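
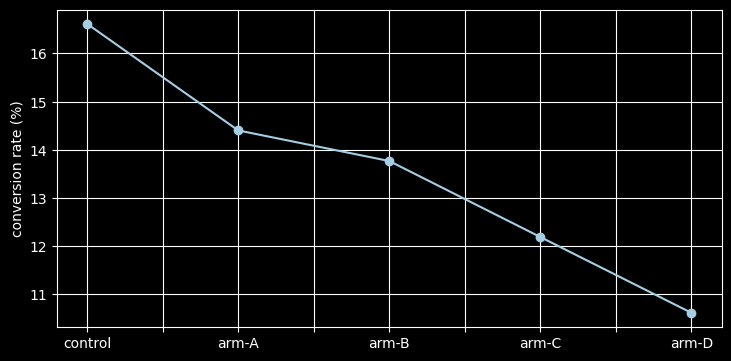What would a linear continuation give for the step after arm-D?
≈ 9.5

Last three: 14, 12, 11 → slope ≈ -1.5/step → next ≈ 9.5.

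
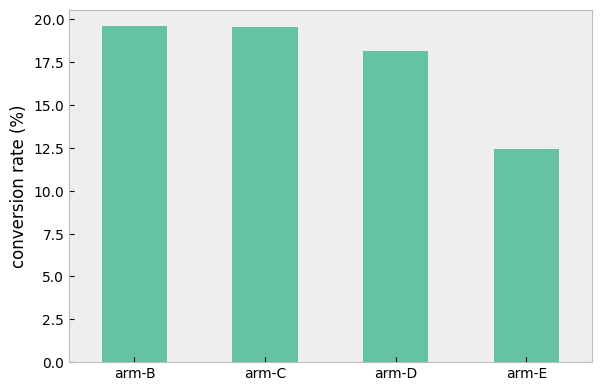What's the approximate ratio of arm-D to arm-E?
≈ 1.5×

arm-D ≈ 18, arm-E ≈ 12; 18/12 ≈ 1.5.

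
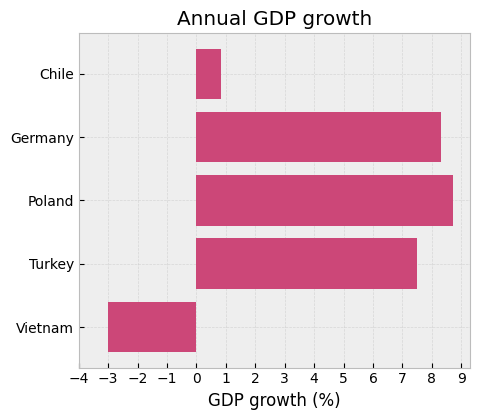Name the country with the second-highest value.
Top 3: Poland ≈ 9, Germany ≈ 8, Turkey ≈ 7.

Germany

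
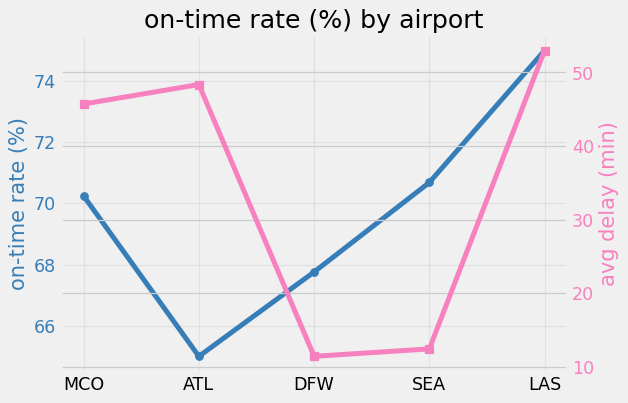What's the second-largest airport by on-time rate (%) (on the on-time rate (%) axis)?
SEA

Top 3 (on the on-time rate (%) axis): LAS ≈ 75, SEA ≈ 71, MCO ≈ 70.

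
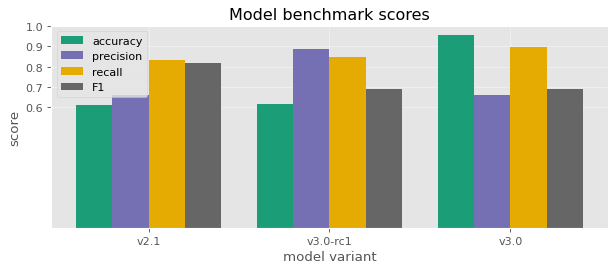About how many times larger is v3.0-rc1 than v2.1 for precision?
≈ 1.29×

v3.0-rc1 ≈ 0.9, v2.1 ≈ 0.7; 0.9/0.7 ≈ 1.29.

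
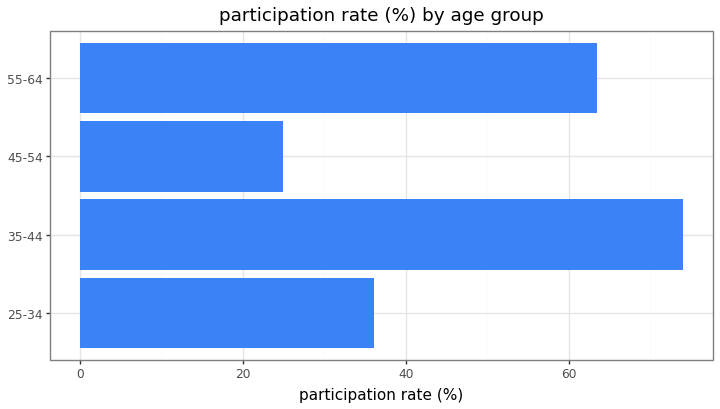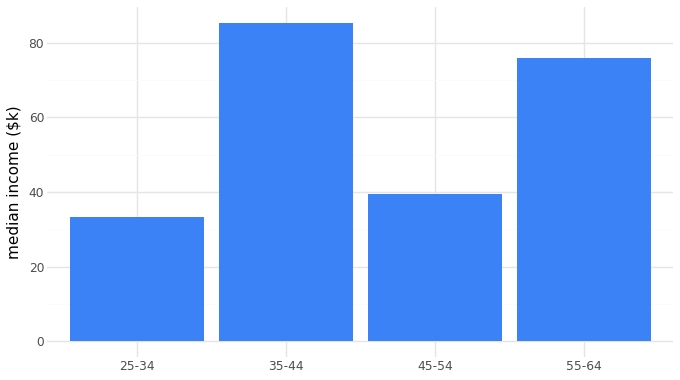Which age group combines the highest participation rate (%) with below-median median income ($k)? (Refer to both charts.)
25-34

Chart 2 median median income ($k) ≈ 60; below-median age groups: 25-34, 45-54. Among those, 25-34 has the highest participation rate (%) (≈ 40).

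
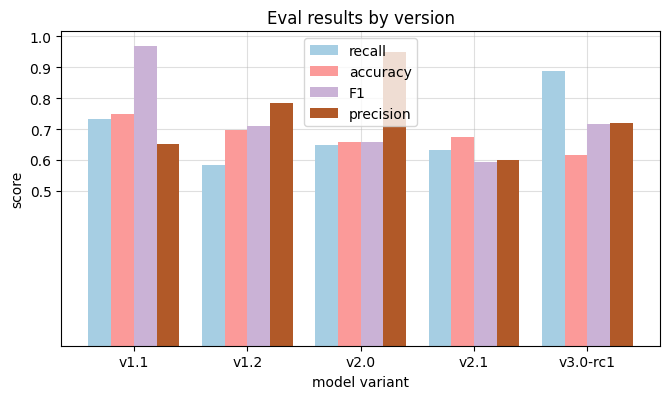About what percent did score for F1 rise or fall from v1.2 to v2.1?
≈ -14.3%

v1.2 ≈ 0.7, v2.1 ≈ 0.6; (0.6 − 0.7) / 0.7 ≈ -14.3%.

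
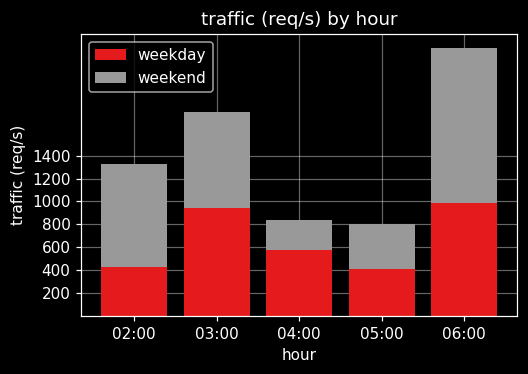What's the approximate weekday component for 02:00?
≈ 400

weekday top ≈ 400, bottom ≈ 0; segment ≈ 400.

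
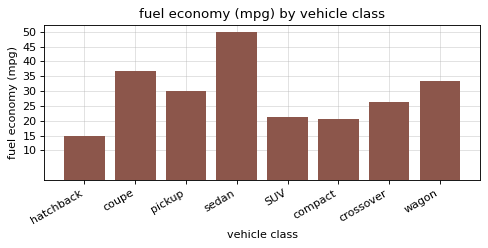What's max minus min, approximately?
≈ 35

Max sedan ≈ 50, min hatchback ≈ 15; range ≈ 35.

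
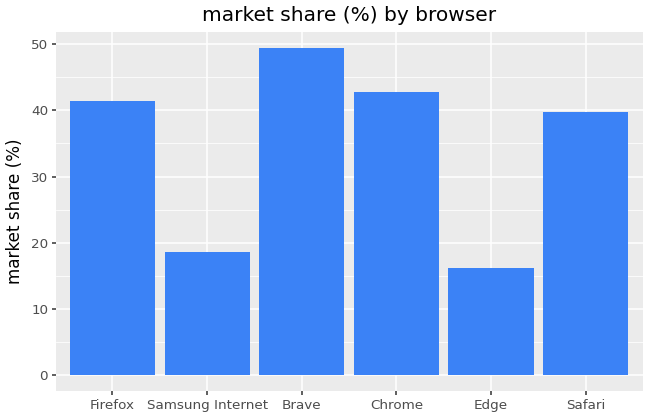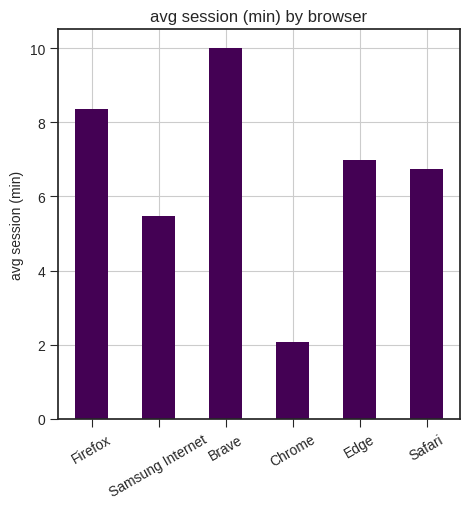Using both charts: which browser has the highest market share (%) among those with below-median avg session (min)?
Chart 2 median avg session (min) ≈ 7; below-median browsers: Samsung Internet, Chrome, Safari. Among those, Chrome has the highest market share (%) (≈ 45).

Chrome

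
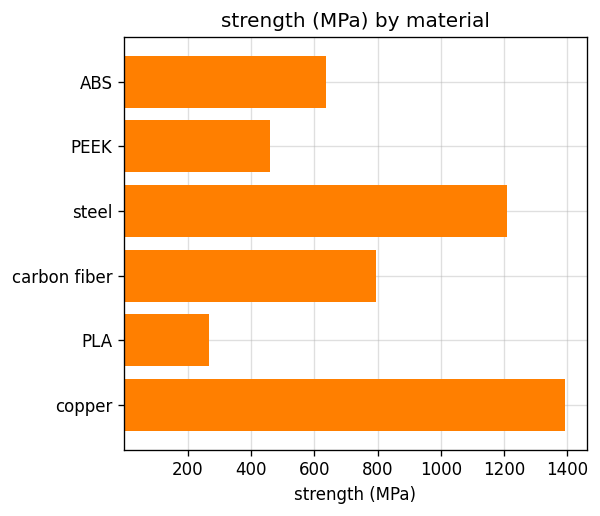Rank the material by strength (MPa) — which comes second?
steel

Top 3: copper ≈ 1400, steel ≈ 1200, carbon fiber ≈ 800.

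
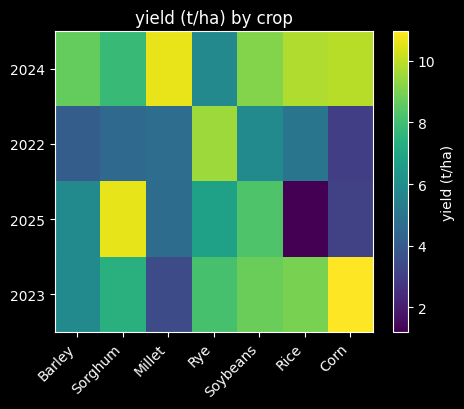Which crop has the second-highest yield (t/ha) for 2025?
Top 3 for 2025: Sorghum ≈ 11, Soybeans ≈ 8, Rye ≈ 7.

Soybeans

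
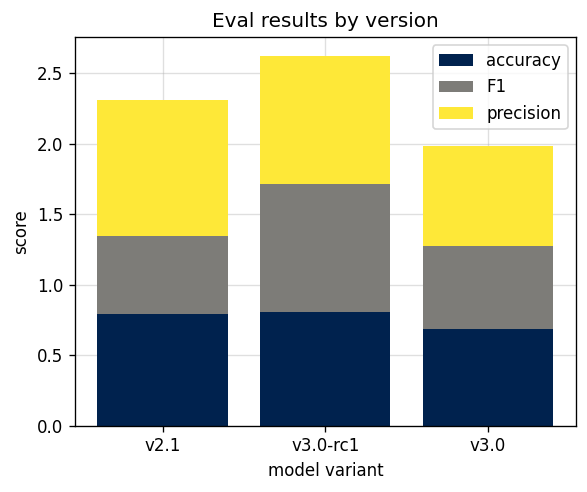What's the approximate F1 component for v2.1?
F1 top ≈ 1.5, bottom ≈ 1.0; segment ≈ 0.5.

≈ 0.5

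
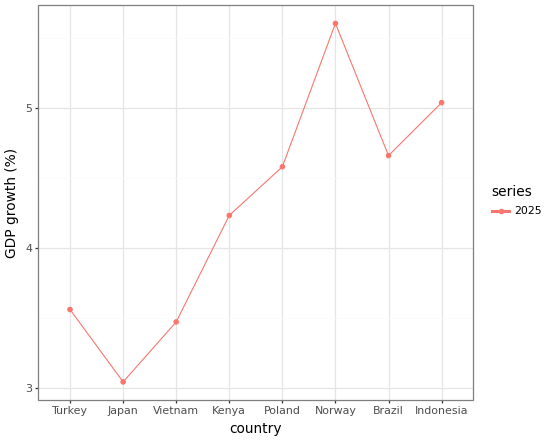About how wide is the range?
≈ 2.5

Max Norway ≈ 5.5, min Japan ≈ 3.0; range ≈ 2.5.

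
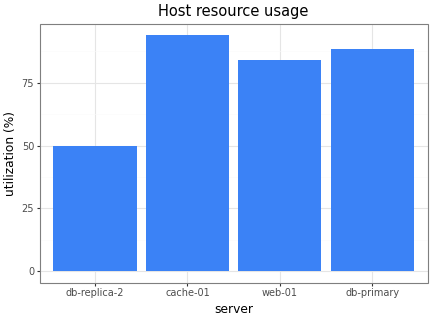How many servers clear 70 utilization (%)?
Above 70: cache-01, web-01, db-primary.

3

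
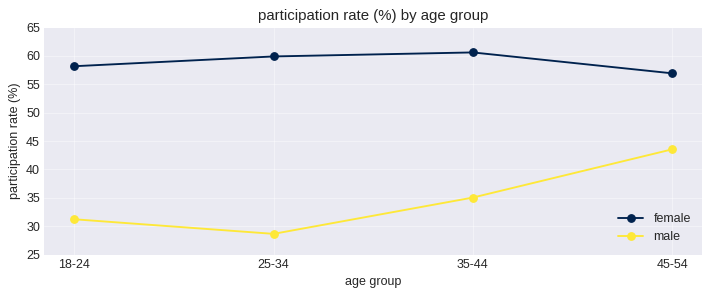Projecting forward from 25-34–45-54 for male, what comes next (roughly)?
Last three: 30, 35, 45 → slope ≈ 7.5/step → next ≈ 52.5.

≈ 52.5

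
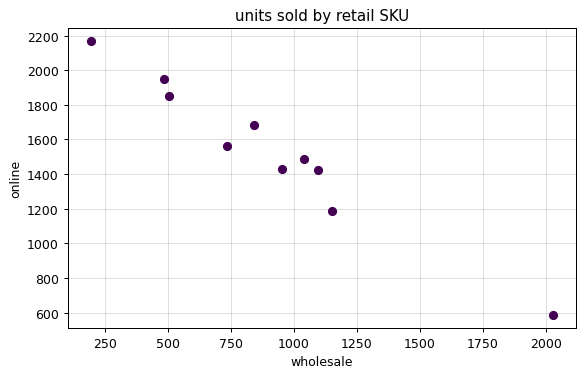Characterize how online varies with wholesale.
Points are negatively correlated; strong (|r| ≈ 1.0).

negative, strong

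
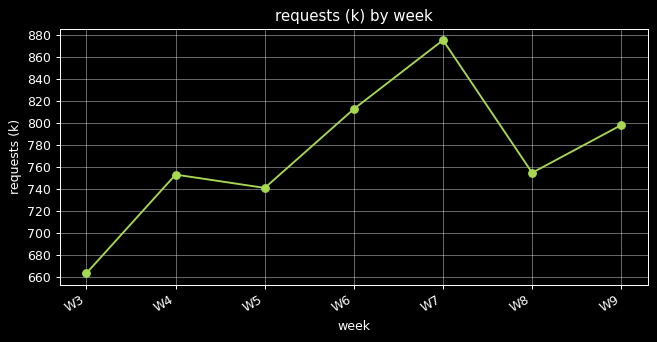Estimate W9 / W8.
W9 ≈ 800, W8 ≈ 760; 800/760 ≈ 1.05.

≈ 1.05×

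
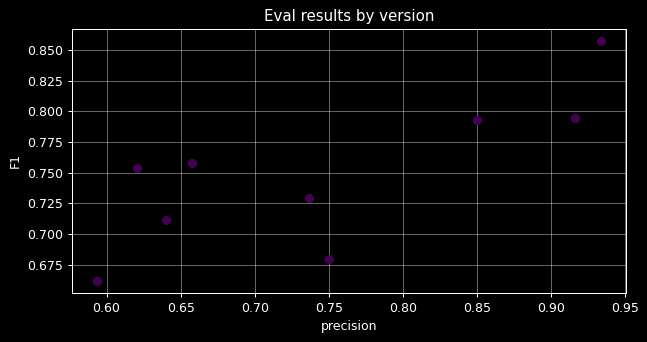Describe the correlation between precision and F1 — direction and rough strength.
Points are positively correlated; strong (|r| ≈ 0.8).

positive, strong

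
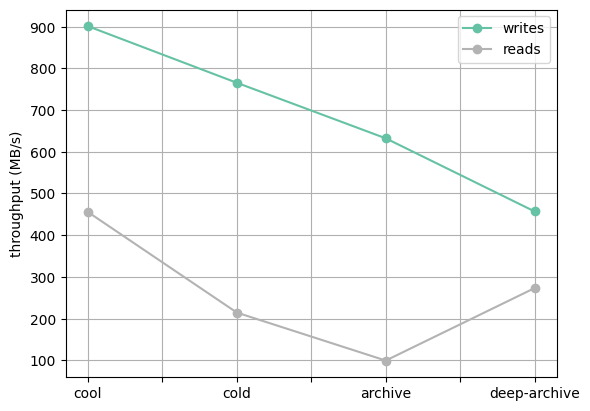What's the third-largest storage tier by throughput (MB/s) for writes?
Top 4 for writes: cool ≈ 900, cold ≈ 800, archive ≈ 600, deep-archive ≈ 500.

archive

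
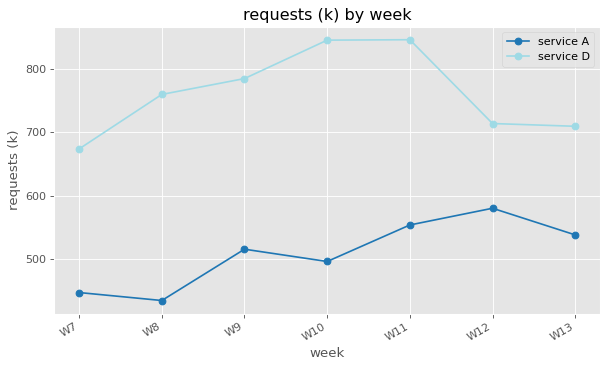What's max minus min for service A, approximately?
≈ 150

Max W12 ≈ 600, min W8 ≈ 450; range ≈ 150.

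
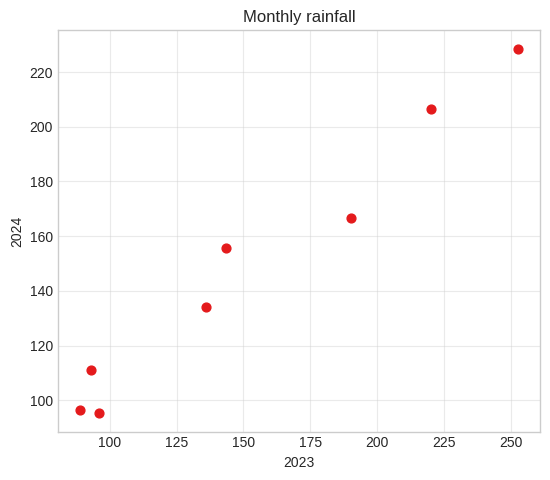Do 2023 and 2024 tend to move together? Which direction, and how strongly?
positive, strong

Points are positively correlated; strong (|r| ≈ 1.0).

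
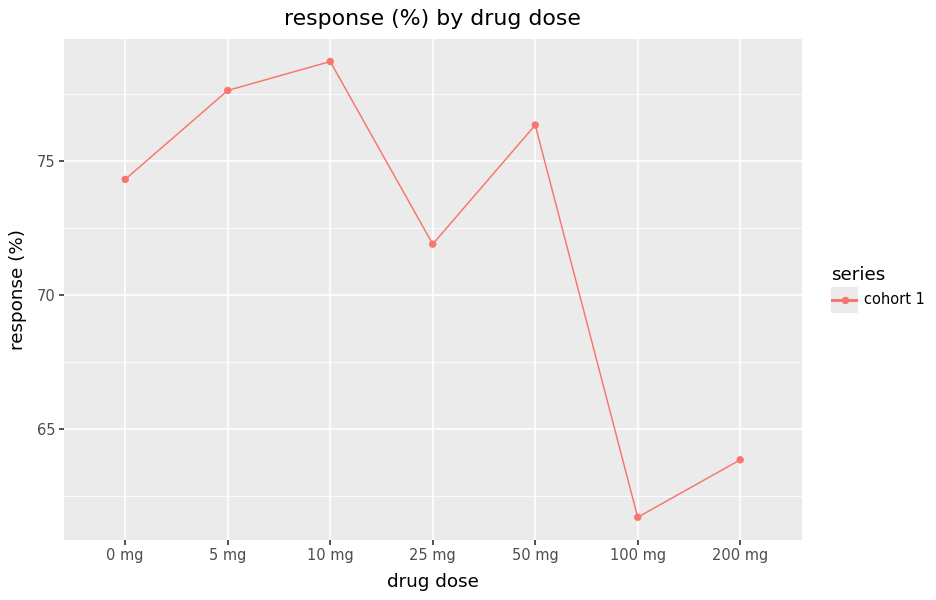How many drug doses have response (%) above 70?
Above 70: 0 mg, 5 mg, 10 mg, 25 mg, 50 mg.

5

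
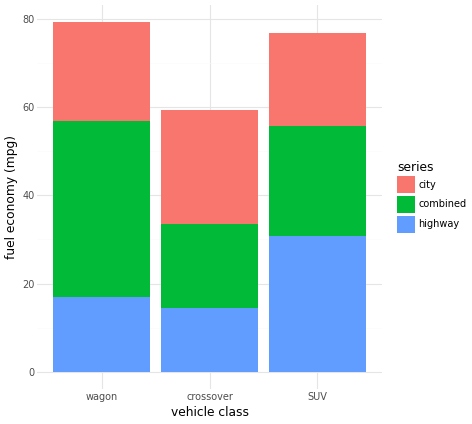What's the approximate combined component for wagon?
≈ 40

combined top ≈ 60, bottom ≈ 20; segment ≈ 40.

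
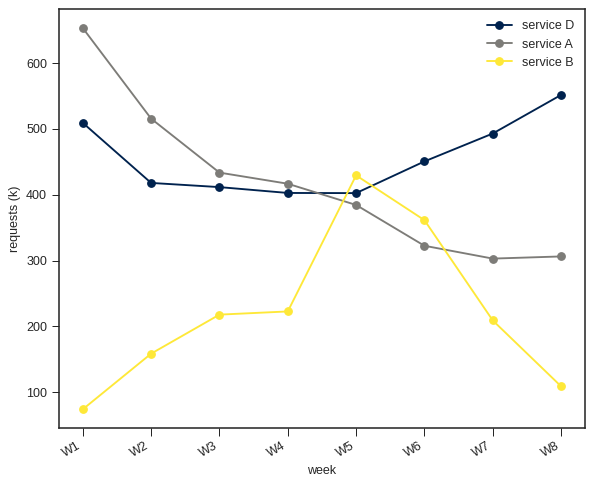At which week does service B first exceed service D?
W5

W4: service B ≈ 200 vs service D ≈ 400 (not yet); W5: service B ≈ 450 vs service D ≈ 400 (first crossover).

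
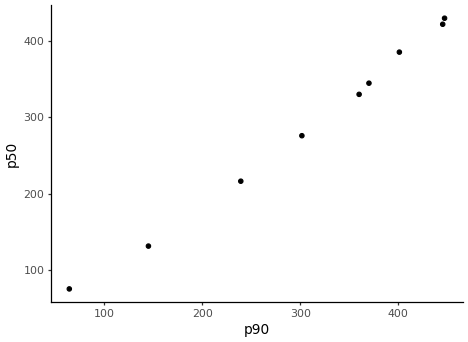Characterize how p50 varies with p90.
Points are positively correlated; strong (|r| ≈ 1.0).

positive, strong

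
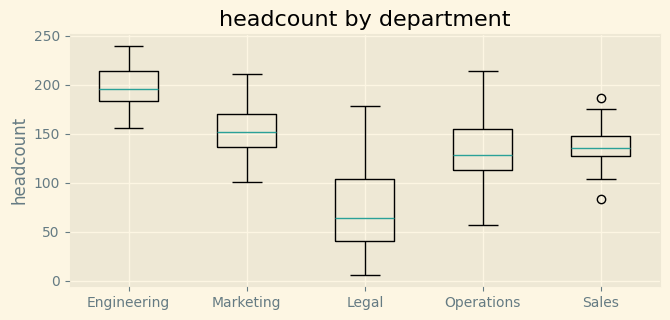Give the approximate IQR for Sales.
≈ 20

Q3 ≈ 150, Q1 ≈ 130; IQR ≈ 20.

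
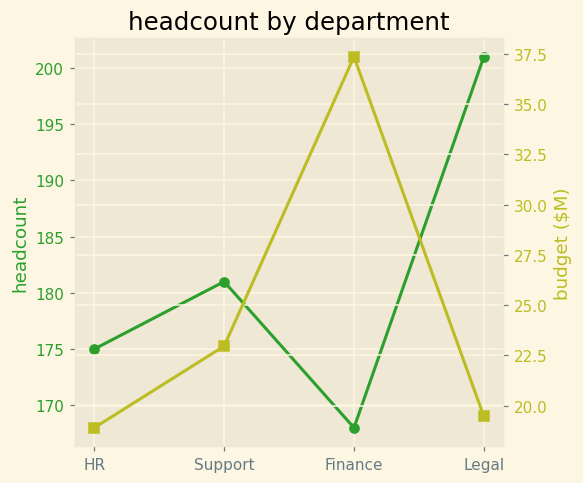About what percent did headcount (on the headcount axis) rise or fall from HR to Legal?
HR ≈ 175, Legal ≈ 200; (200 − 175) / 175 ≈ +14.3%.

≈ +14.3%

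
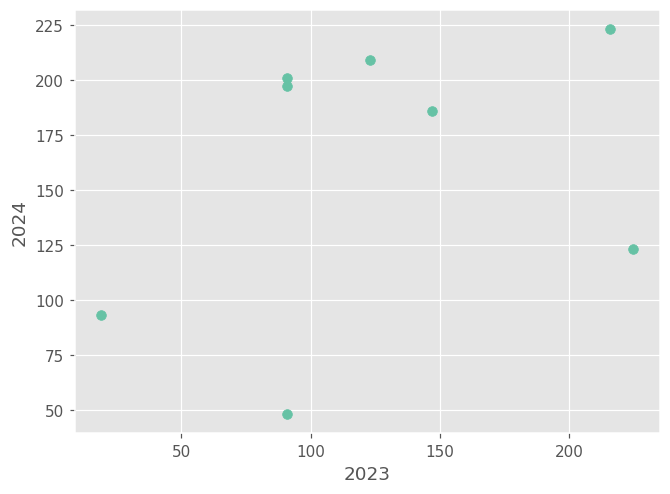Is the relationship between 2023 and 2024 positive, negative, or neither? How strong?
positive, weak

Points are positively correlated; weak (|r| ≈ 0.3).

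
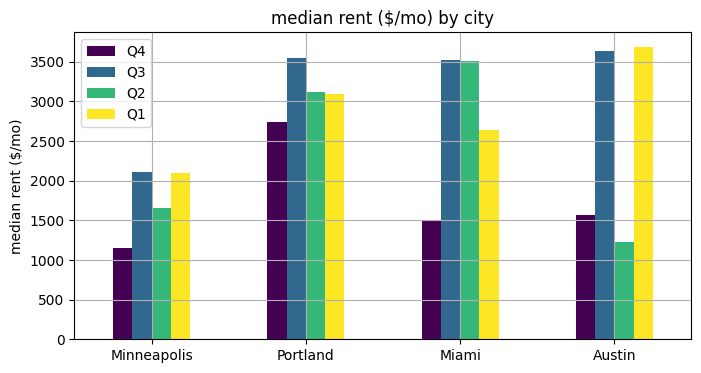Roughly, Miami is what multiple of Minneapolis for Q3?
Miami ≈ 3500, Minneapolis ≈ 2000; 3500/2000 ≈ 1.75.

≈ 1.75×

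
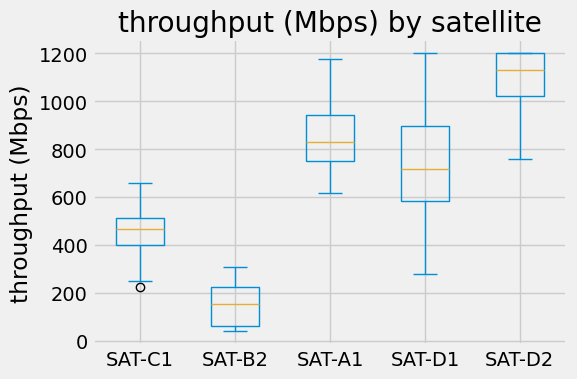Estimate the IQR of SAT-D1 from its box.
Q3 ≈ 900, Q1 ≈ 600; IQR ≈ 300.

≈ 300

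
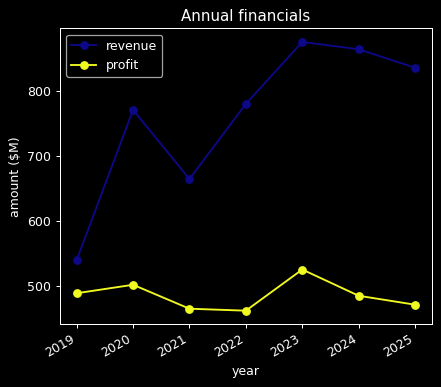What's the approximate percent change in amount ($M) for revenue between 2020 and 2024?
≈ +13.3%

2020 ≈ 750, 2024 ≈ 850; (850 − 750) / 750 ≈ +13.3%.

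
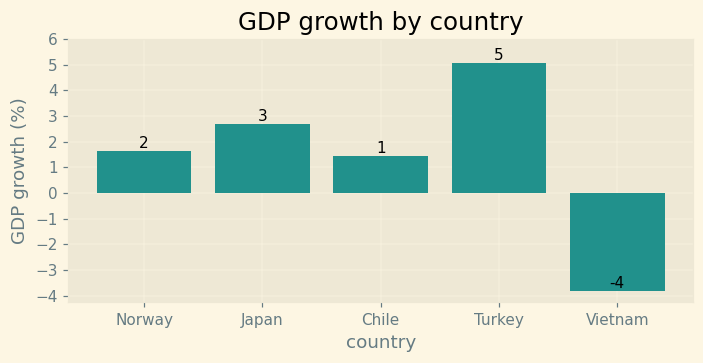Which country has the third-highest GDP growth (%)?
Norway

Top 4: Turkey ≈ 5, Japan ≈ 3, Norway ≈ 2, Chile ≈ 1.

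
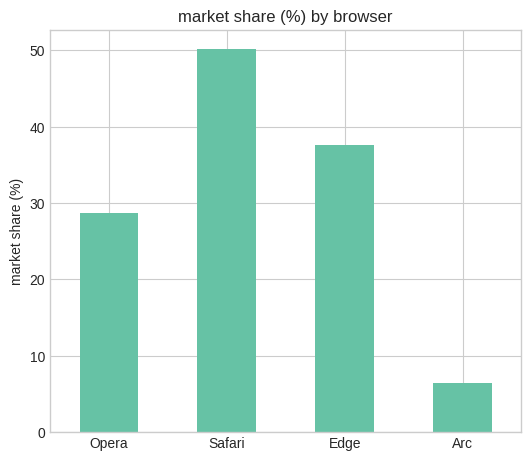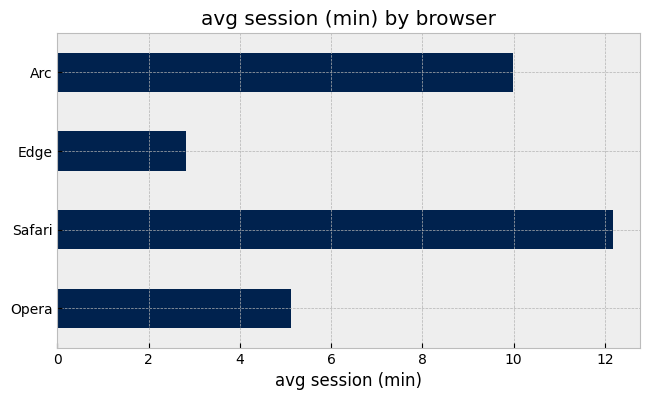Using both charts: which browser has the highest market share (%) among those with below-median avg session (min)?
Chart 2 median avg session (min) ≈ 8; below-median browsers: Opera, Edge. Among those, Edge has the highest market share (%) (≈ 40).

Edge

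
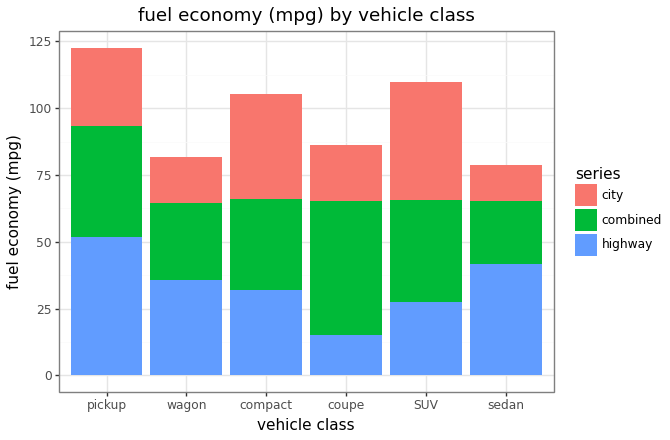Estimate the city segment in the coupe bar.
≈ 20

city top ≈ 80, bottom ≈ 60; segment ≈ 20.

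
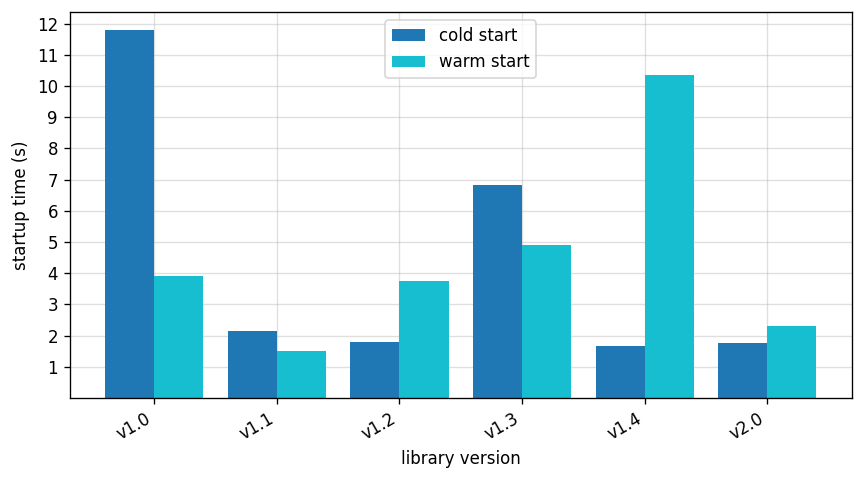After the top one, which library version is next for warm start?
Top 3 for warm start: v1.4 ≈ 10, v1.3 ≈ 5, v1.0 ≈ 4.

v1.3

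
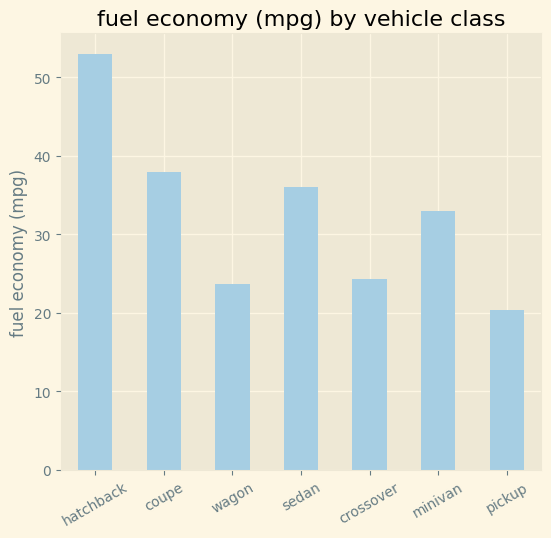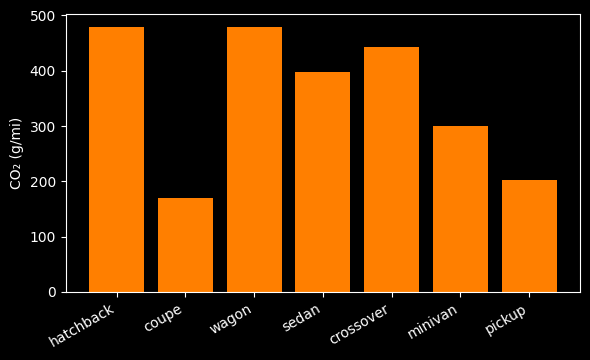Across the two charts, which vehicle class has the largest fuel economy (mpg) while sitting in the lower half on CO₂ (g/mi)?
Chart 2 median CO₂ (g/mi) ≈ 400; below-median vehicle classes: coupe, minivan, pickup. Among those, coupe has the highest fuel economy (mpg) (≈ 40).

coupe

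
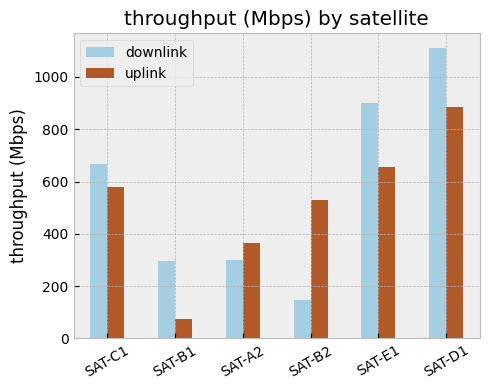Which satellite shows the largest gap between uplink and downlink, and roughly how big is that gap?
SAT-B2, ≈ 400 Mbps

SAT-B2: uplink ≈ 500, downlink ≈ 100 → gap ≈ 400. Next-largest (SAT-E1) is only ≈ 200.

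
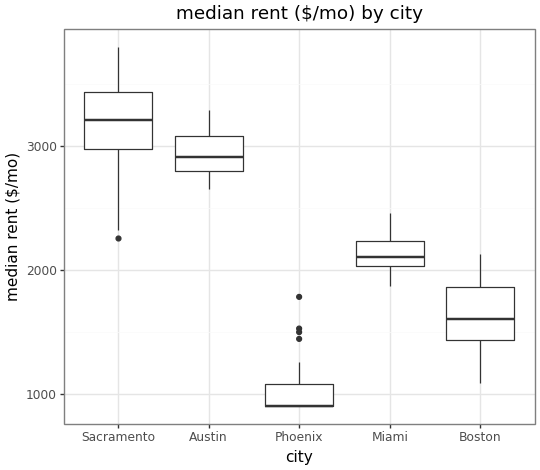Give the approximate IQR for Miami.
Q3 ≈ 2200, Q1 ≈ 2000; IQR ≈ 200.

≈ 200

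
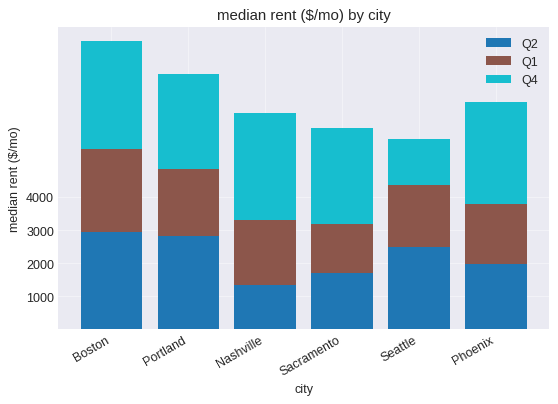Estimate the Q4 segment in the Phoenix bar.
≈ 3000

Q4 top ≈ 7000, bottom ≈ 4000; segment ≈ 3000.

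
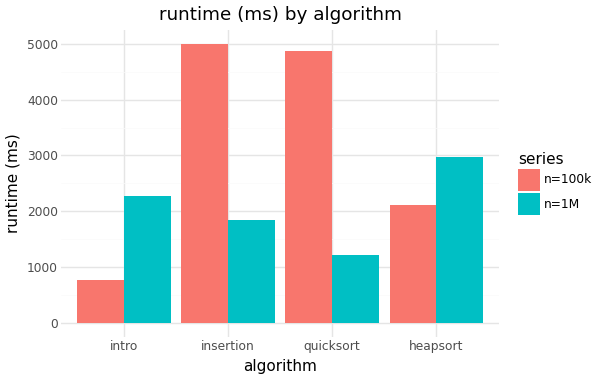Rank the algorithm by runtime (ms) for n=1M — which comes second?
Top 3 for n=1M: heapsort ≈ 3000, intro ≈ 2500, insertion ≈ 2000.

intro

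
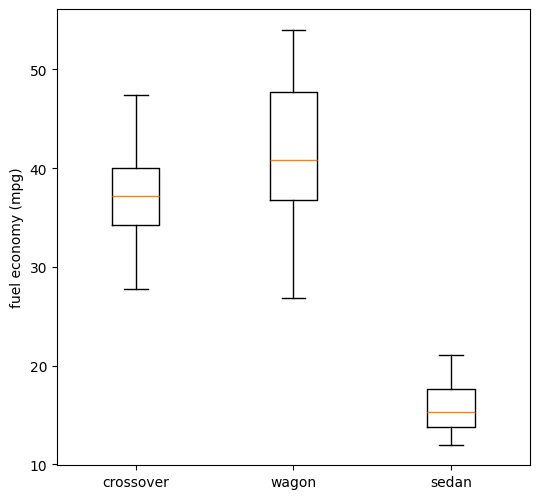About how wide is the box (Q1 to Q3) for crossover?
Q3 ≈ 40, Q1 ≈ 35; IQR ≈ 5.

≈ 5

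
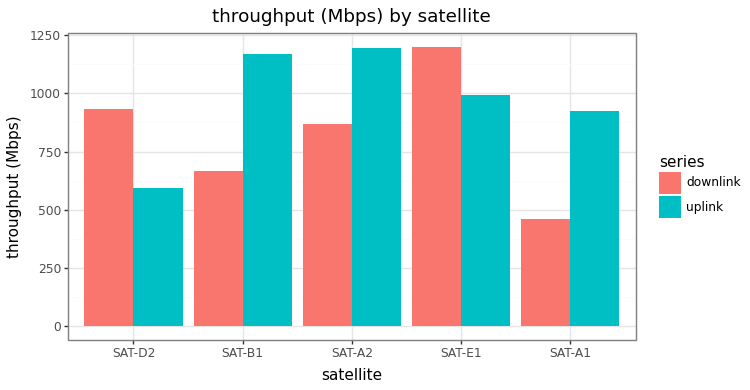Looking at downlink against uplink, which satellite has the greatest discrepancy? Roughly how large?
SAT-B1: downlink ≈ 700, uplink ≈ 1200 → gap ≈ 500. Next-largest (SAT-A1) is only ≈ 400.

SAT-B1, ≈ 500 Mbps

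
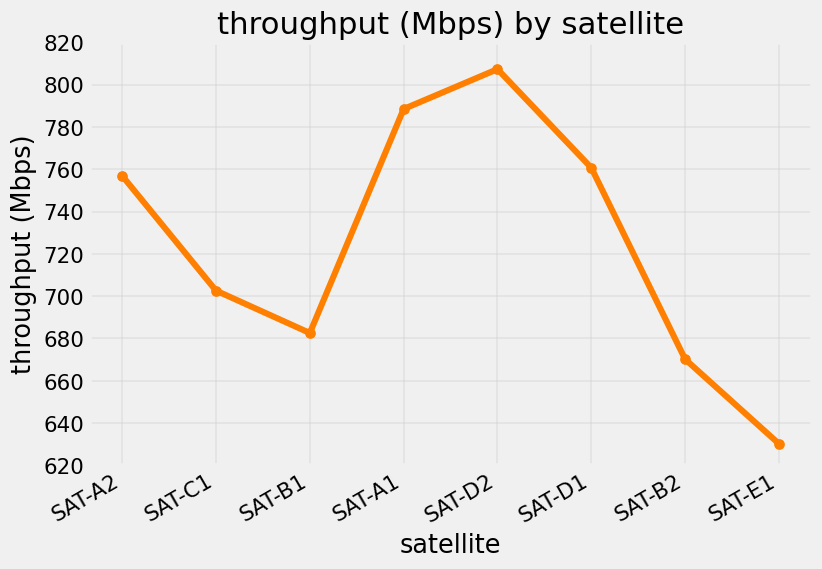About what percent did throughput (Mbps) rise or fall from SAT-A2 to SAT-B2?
SAT-A2 ≈ 760, SAT-B2 ≈ 680; (680 − 760) / 760 ≈ -10.5%.

≈ -10.5%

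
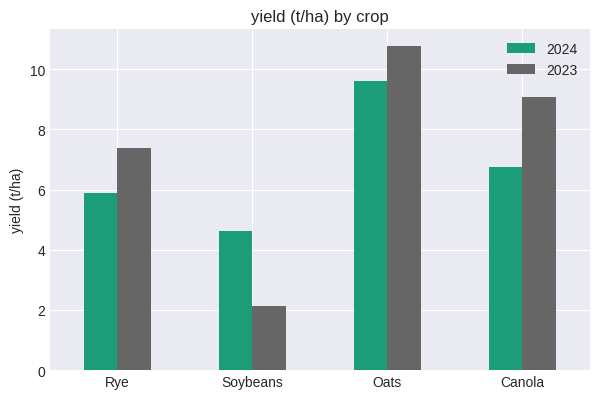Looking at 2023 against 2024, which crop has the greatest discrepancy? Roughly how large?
Soybeans, ≈ 3 t/ha

Soybeans: 2023 ≈ 2, 2024 ≈ 5 → gap ≈ 3. Next-largest (Canola) is only ≈ 2.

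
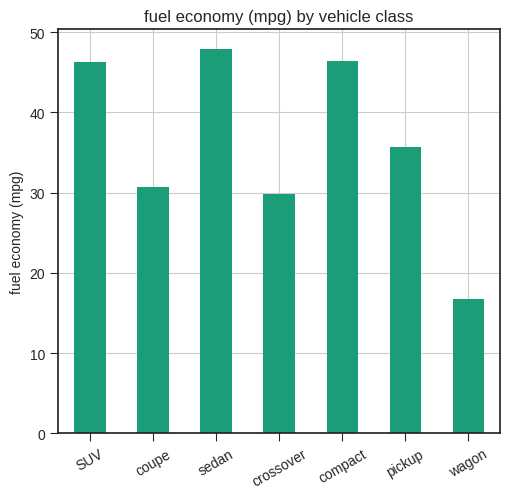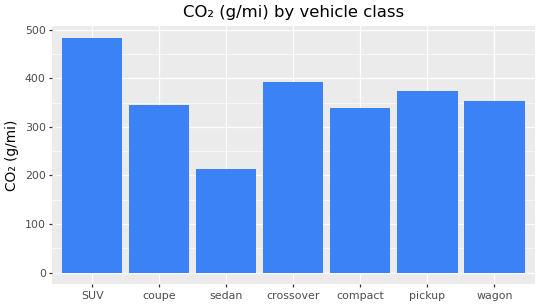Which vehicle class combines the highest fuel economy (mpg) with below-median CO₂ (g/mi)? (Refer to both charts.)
sedan

Chart 2 median CO₂ (g/mi) ≈ 350; below-median vehicle classes: coupe, sedan, compact. Among those, sedan has the highest fuel economy (mpg) (≈ 50).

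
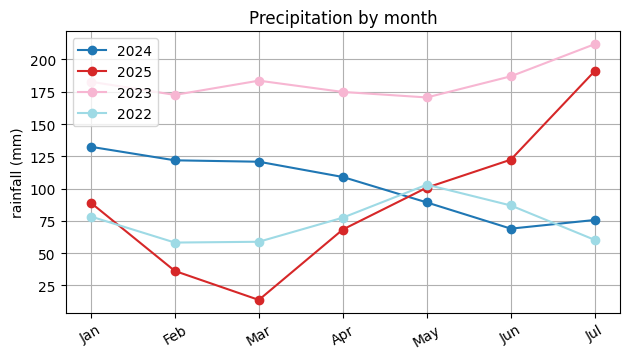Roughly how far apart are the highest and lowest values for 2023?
Max Jul ≈ 220, min May ≈ 180; range ≈ 40.

≈ 40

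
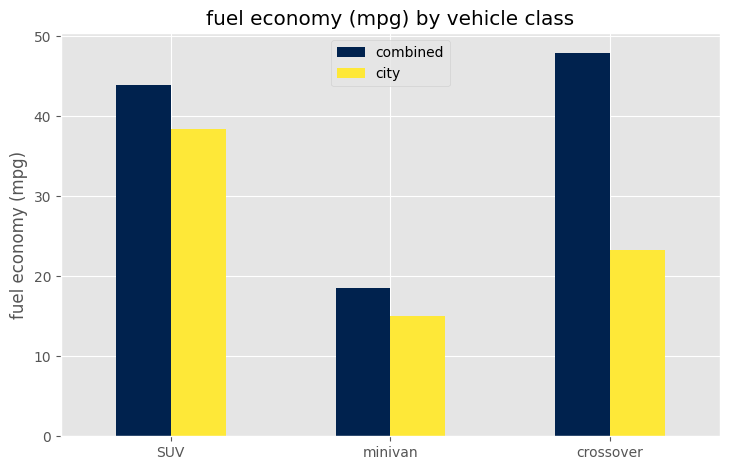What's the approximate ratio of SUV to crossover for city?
SUV ≈ 40, crossover ≈ 25; 40/25 ≈ 1.6.

≈ 1.6×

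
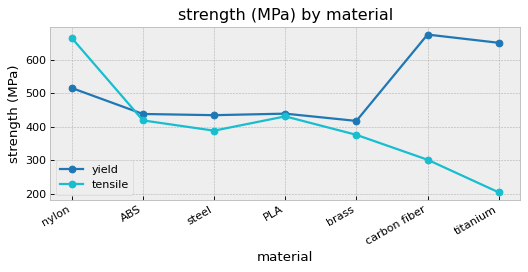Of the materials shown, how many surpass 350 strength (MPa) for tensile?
Above 350: nylon, ABS, steel, PLA, brass.

5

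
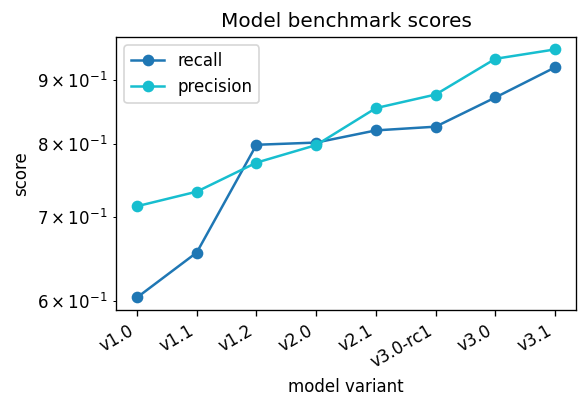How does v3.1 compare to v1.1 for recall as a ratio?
v3.1 ≈ 0.90, v1.1 ≈ 0.65; 0.90/0.65 ≈ 1.38.

≈ 1.38×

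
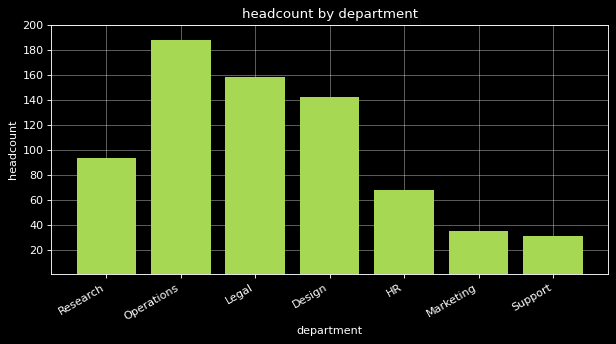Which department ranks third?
Top 4: Operations ≈ 180, Legal ≈ 160, Design ≈ 140, Research ≈ 100.

Design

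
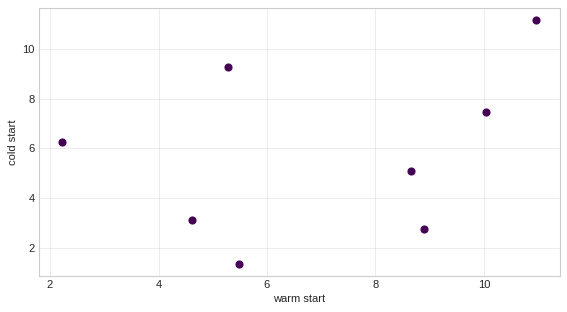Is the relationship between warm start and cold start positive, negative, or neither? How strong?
Points are positively correlated; weak (|r| ≈ 0.3).

positive, weak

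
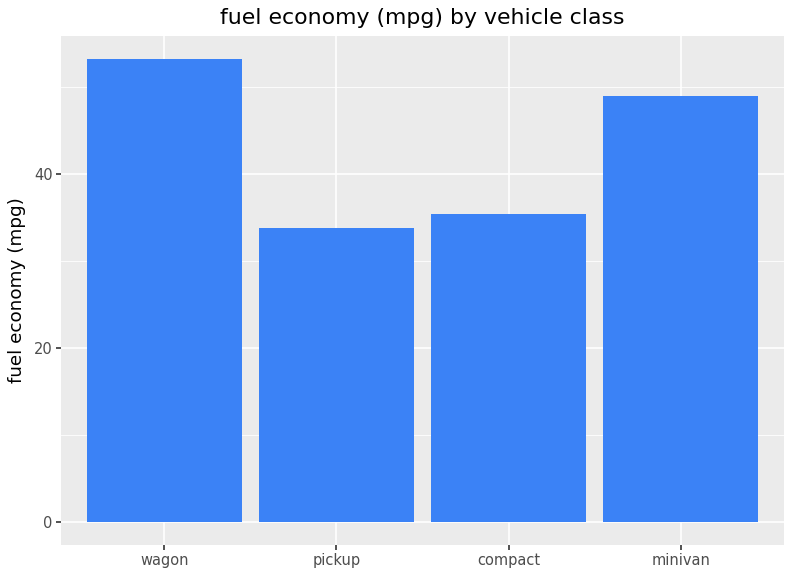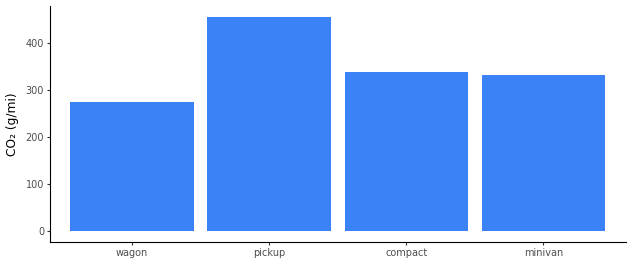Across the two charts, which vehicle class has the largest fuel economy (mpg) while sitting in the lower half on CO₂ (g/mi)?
wagon

Chart 2 median CO₂ (g/mi) ≈ 350; below-median vehicle classes: wagon, minivan. Among those, wagon has the highest fuel economy (mpg) (≈ 55).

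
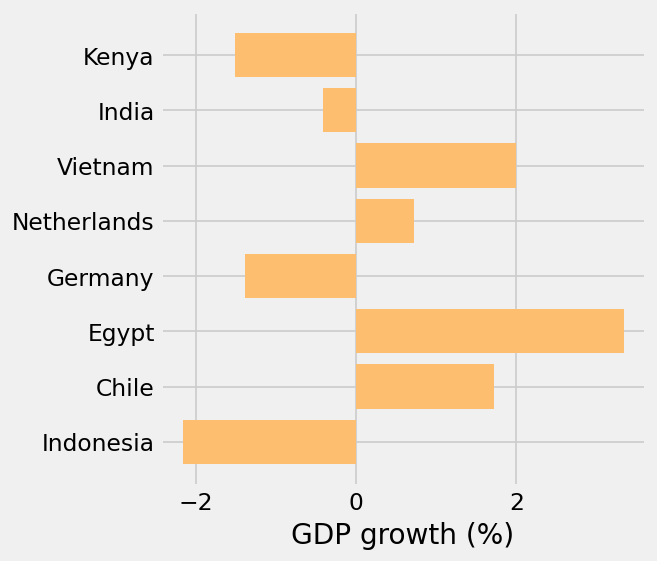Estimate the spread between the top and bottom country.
≈ 5.5

Max Egypt ≈ 3.5, min Indonesia ≈ -2.0; range ≈ 5.5.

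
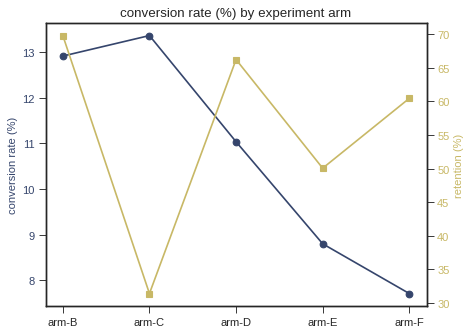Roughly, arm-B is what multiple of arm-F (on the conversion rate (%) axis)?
≈ 1.73×

arm-B ≈ 13.0, arm-F ≈ 7.5; 13.0/7.5 ≈ 1.73.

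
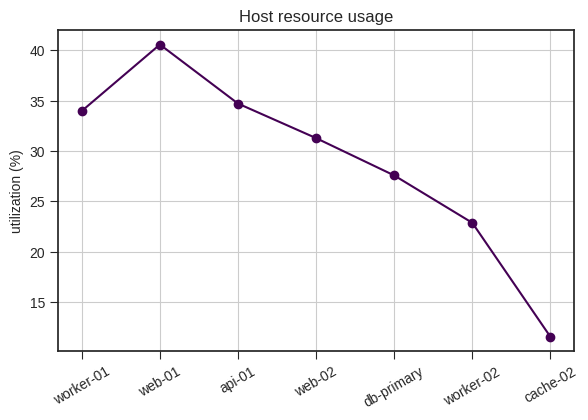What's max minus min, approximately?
Max web-01 ≈ 40, min cache-02 ≈ 10; range ≈ 30.

≈ 30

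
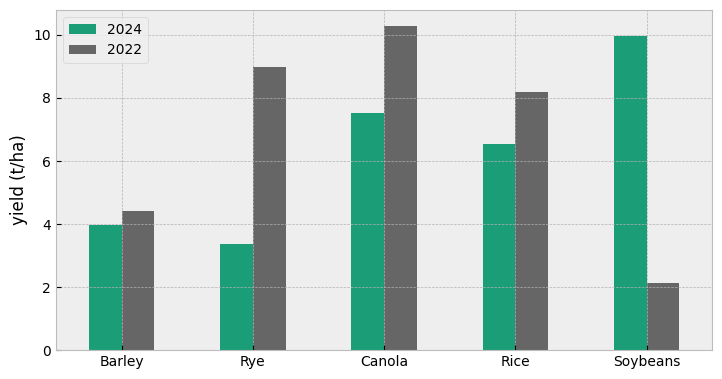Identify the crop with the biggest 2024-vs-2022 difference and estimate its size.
Soybeans: 2024 ≈ 10, 2022 ≈ 2 → gap ≈ 8. Next-largest (Rye) is only ≈ 6.

Soybeans, ≈ 8 t/ha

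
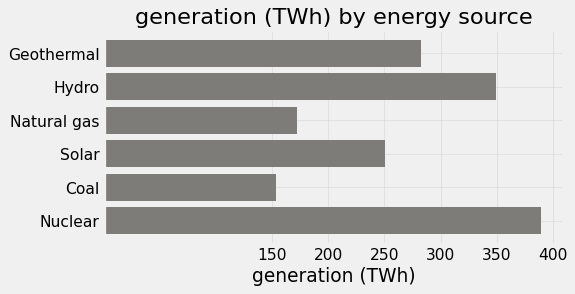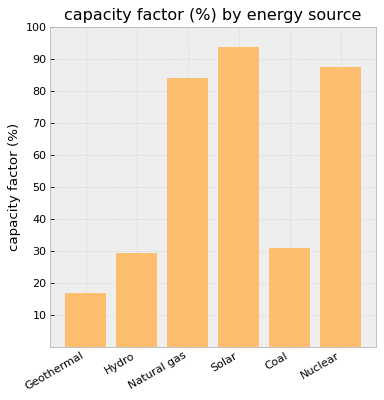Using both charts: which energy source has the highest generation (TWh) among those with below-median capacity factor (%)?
Hydro

Chart 2 median capacity factor (%) ≈ 60; below-median energy sources: Geothermal, Hydro, Coal. Among those, Hydro has the highest generation (TWh) (≈ 350).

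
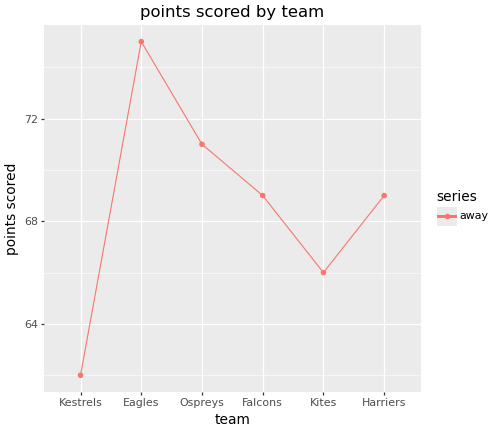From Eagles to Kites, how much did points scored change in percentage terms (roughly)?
≈ -13.2%

Eagles ≈ 76, Kites ≈ 66; (66 − 76) / 76 ≈ -13.2%.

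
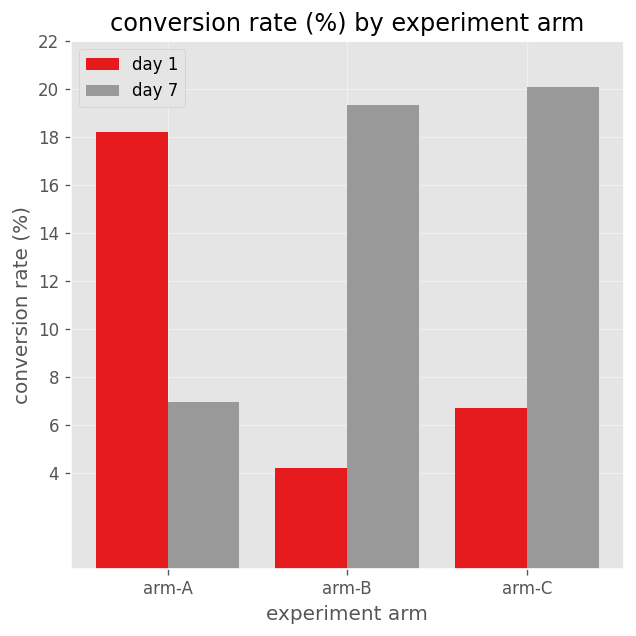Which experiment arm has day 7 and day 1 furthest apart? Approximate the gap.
arm-B, ≈ 16 %

arm-B: day 7 ≈ 20, day 1 ≈ 4 → gap ≈ 16. Next-largest (arm-C) is only ≈ 14.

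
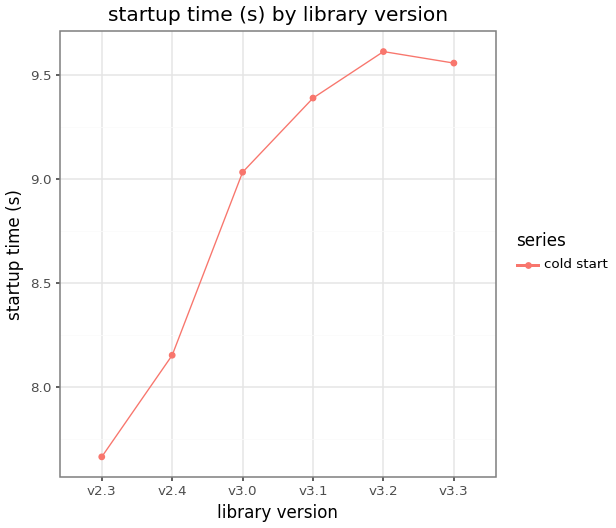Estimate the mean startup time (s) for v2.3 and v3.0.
(7.6 + 9.0) / 2 ≈ 8.3.

≈ 8.3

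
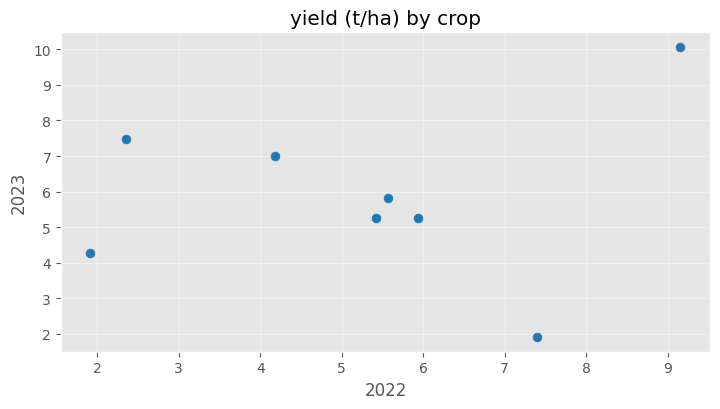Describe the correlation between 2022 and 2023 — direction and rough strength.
Points are roughly uncorrelated; weak (|r| ≈ 0.2).

no clear correlation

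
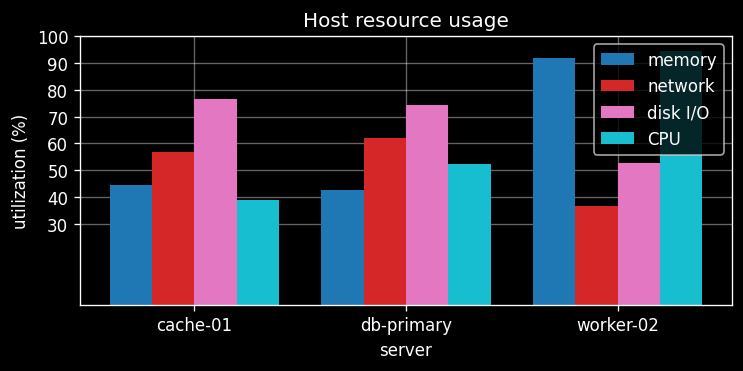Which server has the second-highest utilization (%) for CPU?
db-primary

Top 3 for CPU: worker-02 ≈ 90, db-primary ≈ 50, cache-01 ≈ 40.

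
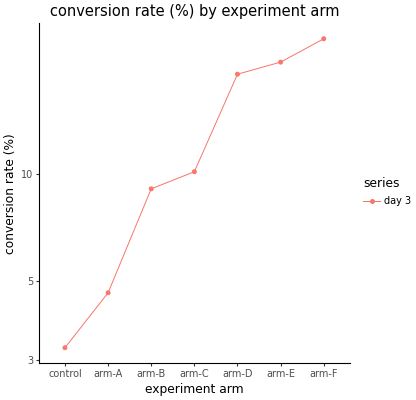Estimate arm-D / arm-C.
arm-D ≈ 18, arm-C ≈ 10; 18/10 ≈ 1.8.

≈ 1.8×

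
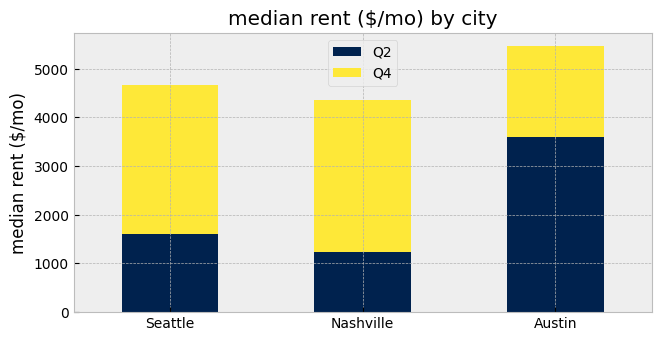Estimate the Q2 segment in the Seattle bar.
≈ 1500

Q2 top ≈ 1500, bottom ≈ 0; segment ≈ 1500.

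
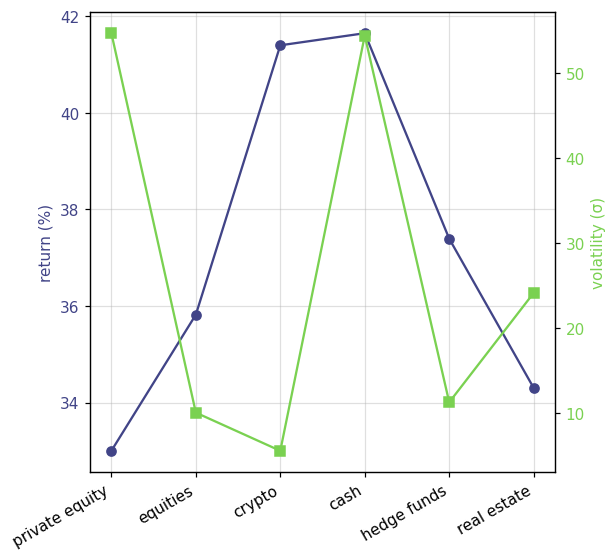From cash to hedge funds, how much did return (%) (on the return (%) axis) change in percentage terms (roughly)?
cash ≈ 42, hedge funds ≈ 37; (37 − 42) / 42 ≈ -11.9%.

≈ -11.9%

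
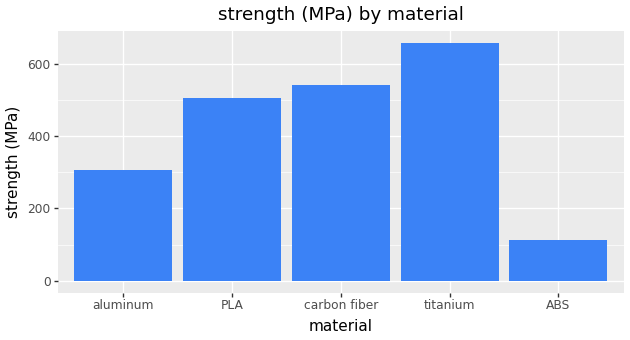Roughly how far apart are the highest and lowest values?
Max titanium ≈ 700, min ABS ≈ 100; range ≈ 600.

≈ 600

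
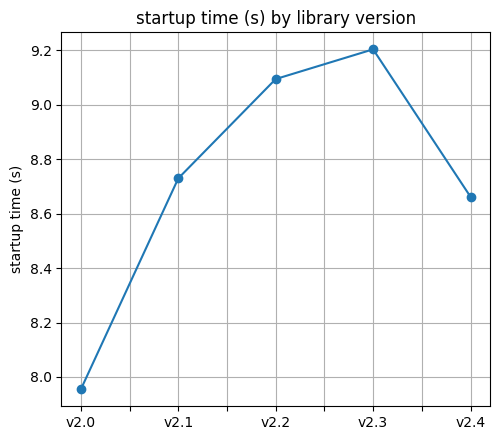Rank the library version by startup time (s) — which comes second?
v2.2

Top 3: v2.3 ≈ 9.2, v2.2 ≈ 9.0, v2.1 ≈ 8.8.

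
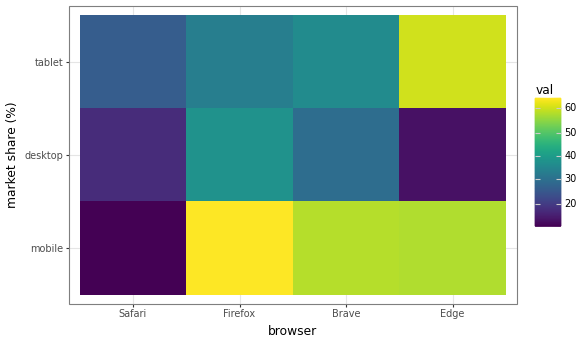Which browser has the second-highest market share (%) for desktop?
Brave

Top 3 for desktop: Firefox ≈ 40, Brave ≈ 30, Safari ≈ 15.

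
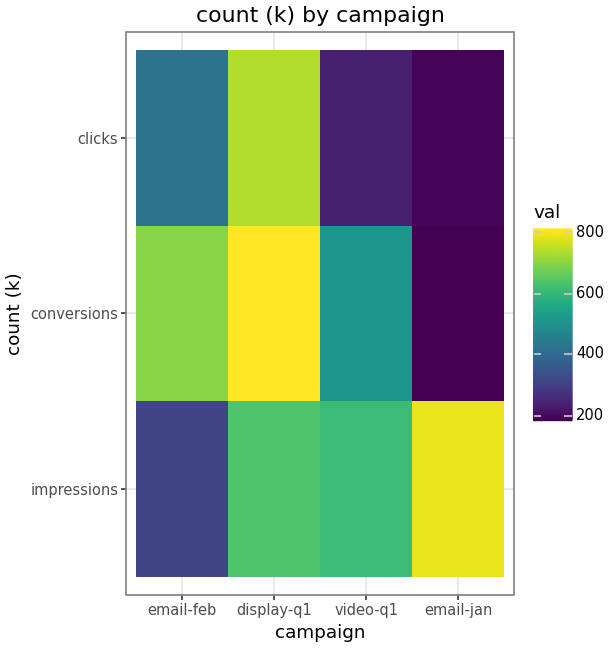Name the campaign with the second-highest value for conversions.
email-feb

Top 3 for conversions: display-q1 ≈ 800, email-feb ≈ 700, video-q1 ≈ 500.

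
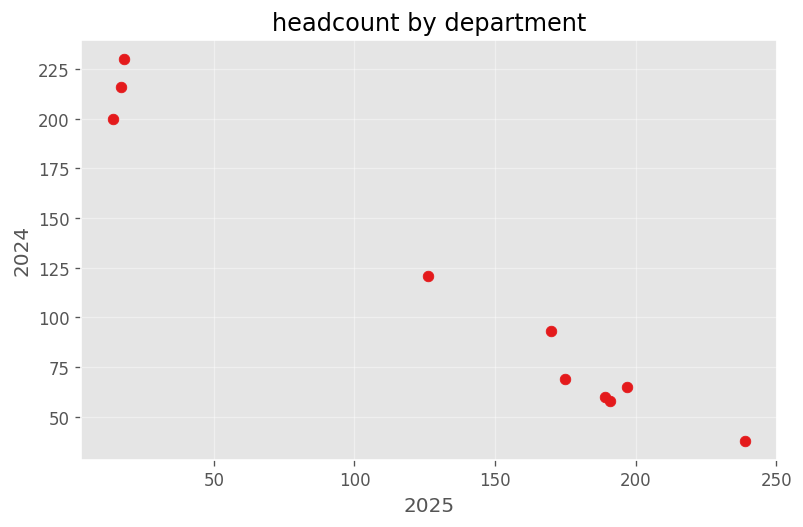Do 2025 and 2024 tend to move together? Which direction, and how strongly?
Points are negatively correlated; strong (|r| ≈ 1.0).

negative, strong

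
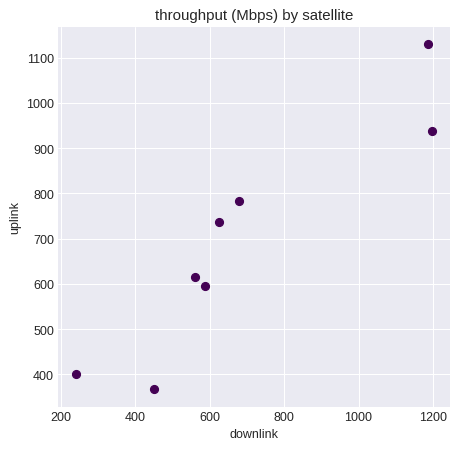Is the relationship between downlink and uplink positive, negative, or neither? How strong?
positive, strong

Points are positively correlated; strong (|r| ≈ 0.9).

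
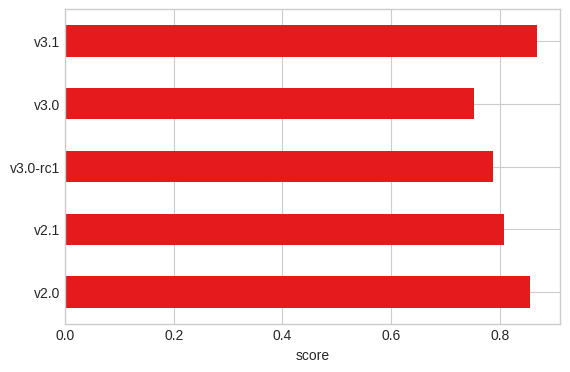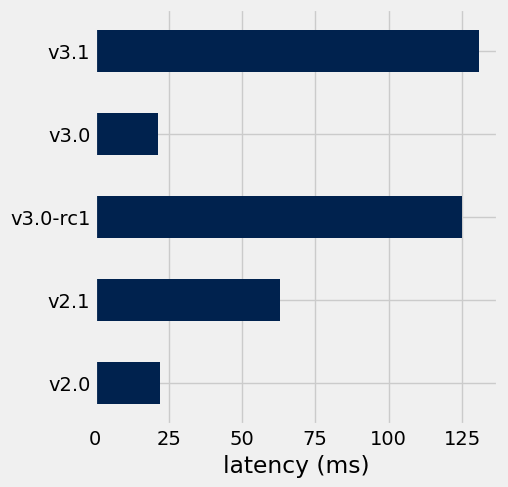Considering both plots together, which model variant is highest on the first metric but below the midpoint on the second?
Chart 2 median latency (ms) ≈ 60; below-median model variants: v2.0, v3.0. Among those, v2.0 has the highest score (≈ 0.9).

v2.0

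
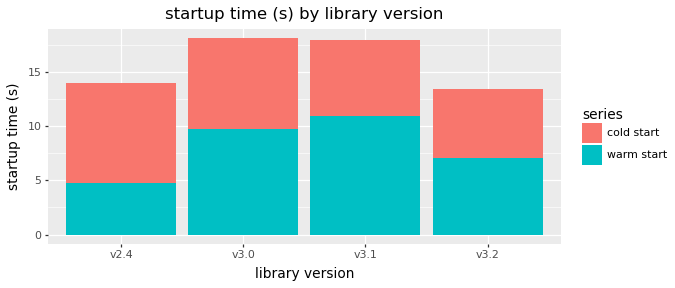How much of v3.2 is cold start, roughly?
≈ 6

cold start top ≈ 14, bottom ≈ 8; segment ≈ 6.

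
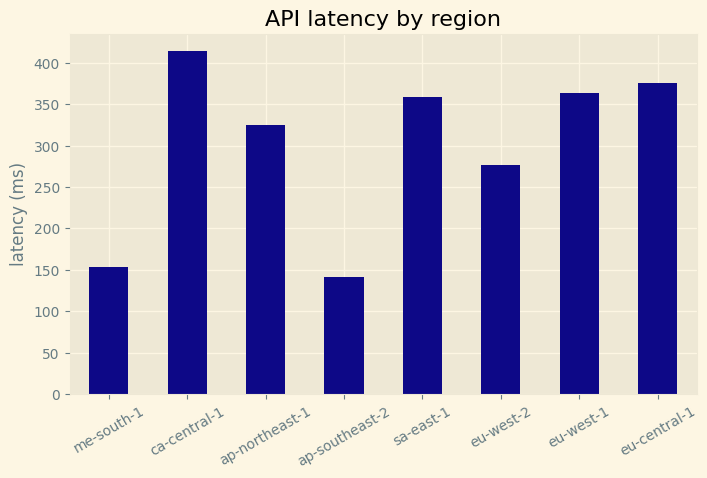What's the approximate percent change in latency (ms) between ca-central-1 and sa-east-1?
≈ -12.5%

ca-central-1 ≈ 400, sa-east-1 ≈ 350; (350 − 400) / 400 ≈ -12.5%.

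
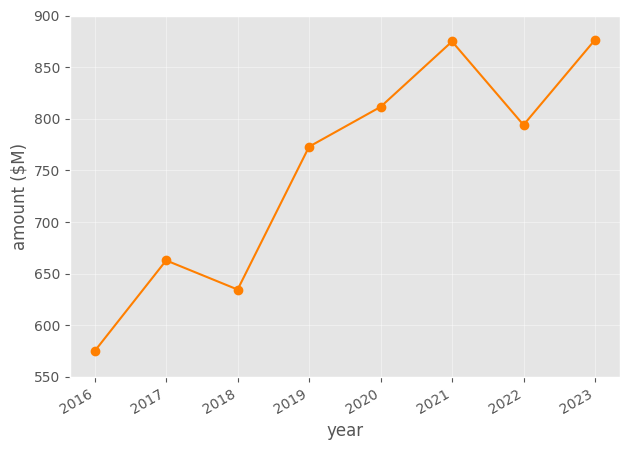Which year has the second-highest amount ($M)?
Top 3: 2023 ≈ 900, 2021 ≈ 850, 2020 ≈ 800.

2021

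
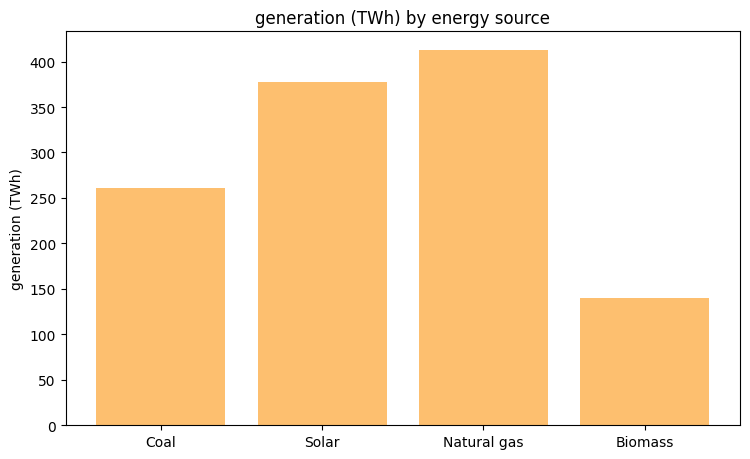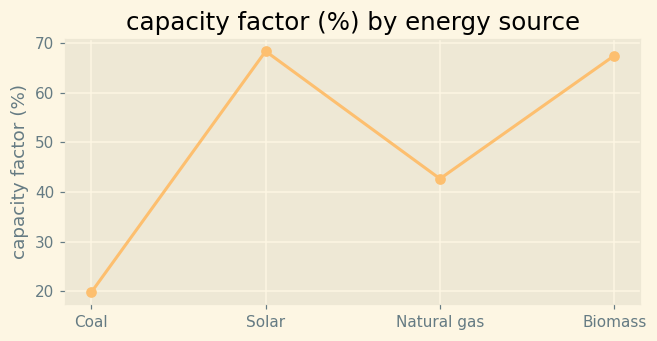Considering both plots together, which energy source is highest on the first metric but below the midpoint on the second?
Chart 2 median capacity factor (%) ≈ 60; below-median energy sources: Coal, Natural gas. Among those, Natural gas has the highest generation (TWh) (≈ 400).

Natural gas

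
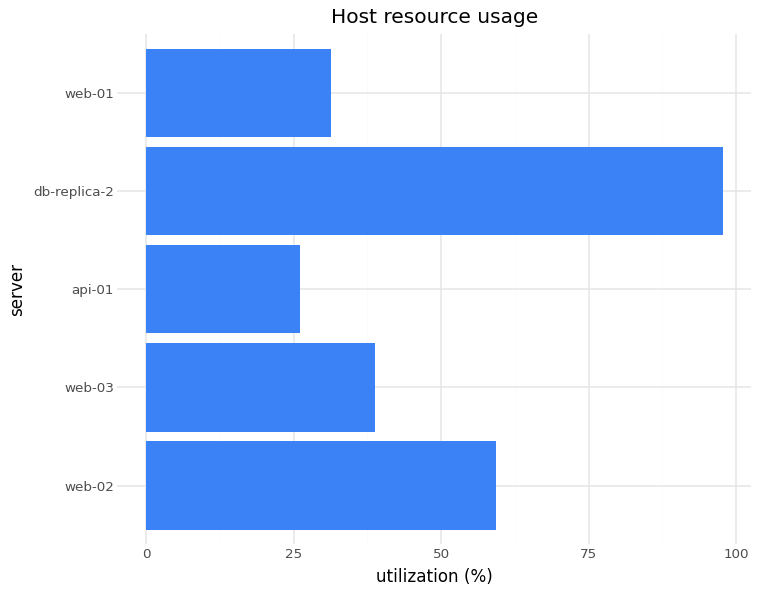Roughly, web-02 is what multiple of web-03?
≈ 1.5×

web-02 ≈ 60, web-03 ≈ 40; 60/40 ≈ 1.5.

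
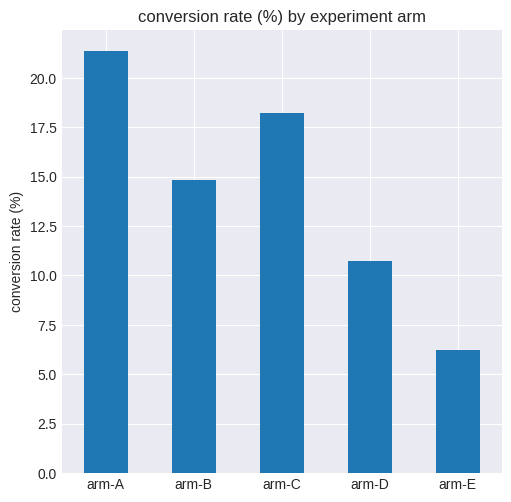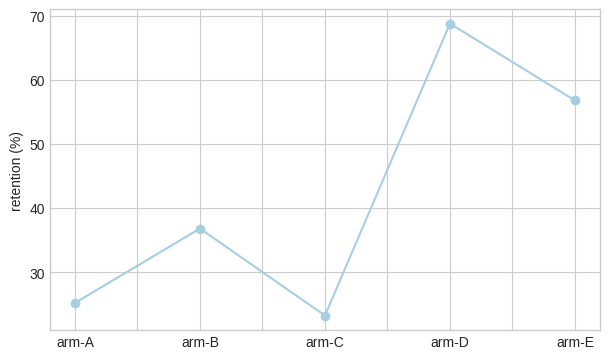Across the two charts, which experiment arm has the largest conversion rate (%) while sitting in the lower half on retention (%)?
Chart 2 median retention (%) ≈ 40; below-median experiment arms: arm-A, arm-C. Among those, arm-A has the highest conversion rate (%) (≈ 22).

arm-A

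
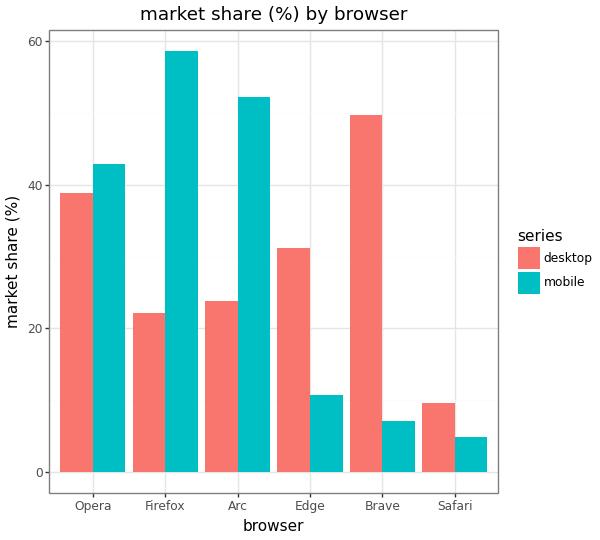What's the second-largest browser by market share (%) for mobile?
Top 3 for mobile: Firefox ≈ 60, Arc ≈ 50, Opera ≈ 45.

Arc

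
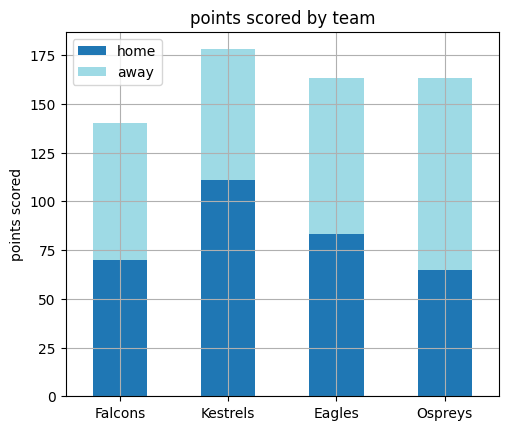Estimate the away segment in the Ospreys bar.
away top ≈ 160, bottom ≈ 60; segment ≈ 100.

≈ 100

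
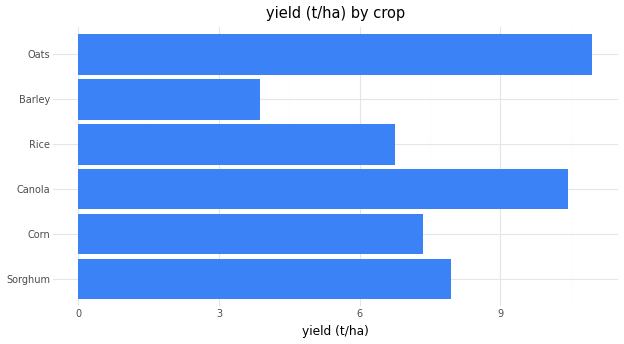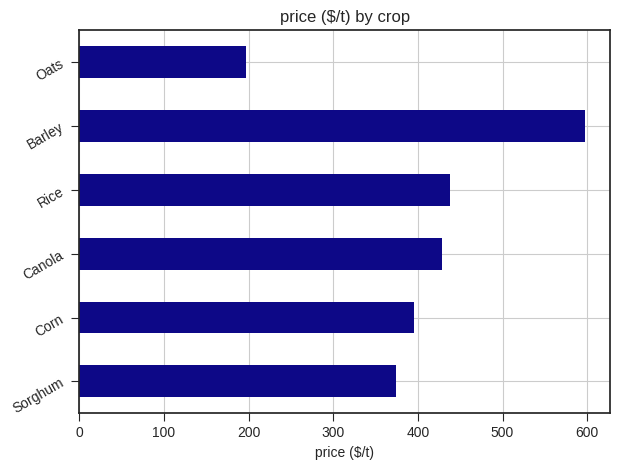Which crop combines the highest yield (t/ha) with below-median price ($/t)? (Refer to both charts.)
Oats

Chart 2 median price ($/t) ≈ 400; below-median crops: Sorghum, Corn, Oats. Among those, Oats has the highest yield (t/ha) (≈ 10).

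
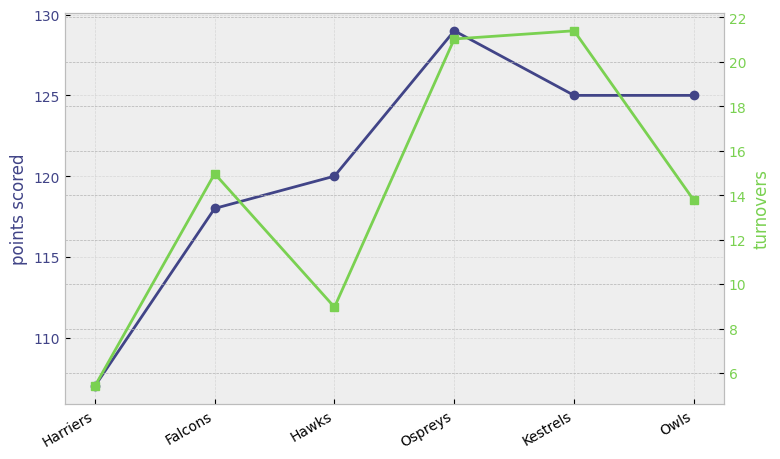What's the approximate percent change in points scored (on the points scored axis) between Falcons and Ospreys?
≈ +8.5%

Falcons ≈ 118, Ospreys ≈ 128; (128 − 118) / 118 ≈ +8.5%.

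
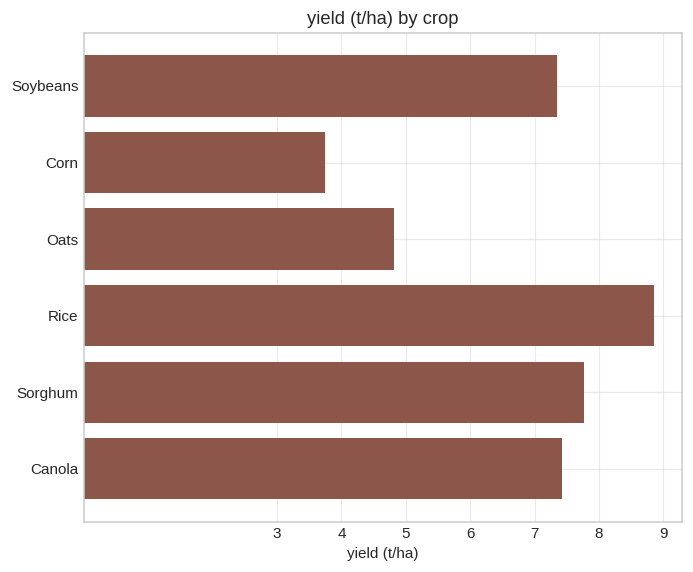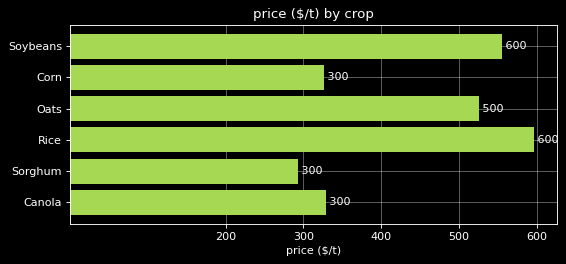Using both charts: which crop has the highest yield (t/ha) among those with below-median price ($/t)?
Chart 2 median price ($/t) ≈ 400; below-median crops: Corn, Sorghum, Canola. Among those, Sorghum has the highest yield (t/ha) (≈ 8).

Sorghum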